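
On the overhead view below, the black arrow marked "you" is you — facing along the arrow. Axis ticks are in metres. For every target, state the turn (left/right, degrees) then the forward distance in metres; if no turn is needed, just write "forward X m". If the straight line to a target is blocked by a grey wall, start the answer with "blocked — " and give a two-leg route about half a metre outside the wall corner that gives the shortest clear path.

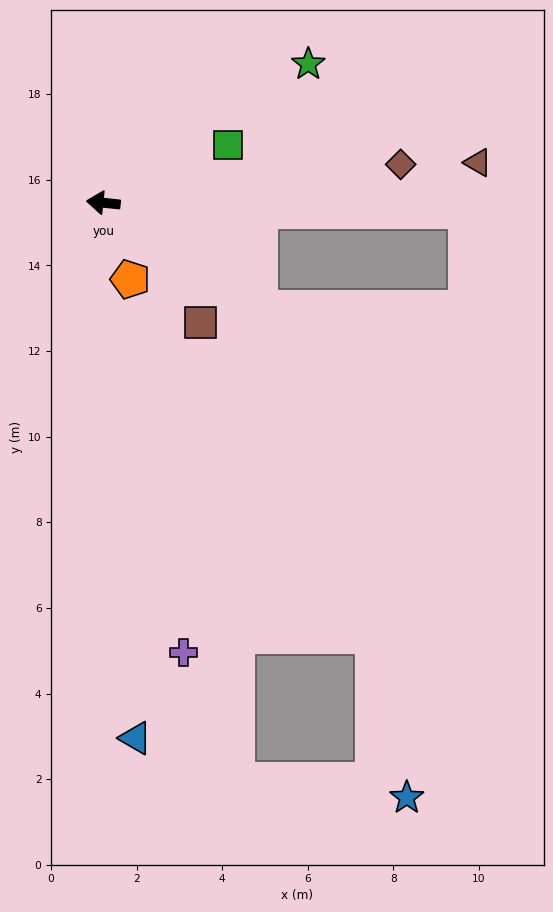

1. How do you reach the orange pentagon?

turn left 115°, forward 1.9 m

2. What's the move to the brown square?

turn left 135°, forward 3.6 m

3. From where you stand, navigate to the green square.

turn right 149°, forward 3.2 m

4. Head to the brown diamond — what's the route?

turn right 167°, forward 7.0 m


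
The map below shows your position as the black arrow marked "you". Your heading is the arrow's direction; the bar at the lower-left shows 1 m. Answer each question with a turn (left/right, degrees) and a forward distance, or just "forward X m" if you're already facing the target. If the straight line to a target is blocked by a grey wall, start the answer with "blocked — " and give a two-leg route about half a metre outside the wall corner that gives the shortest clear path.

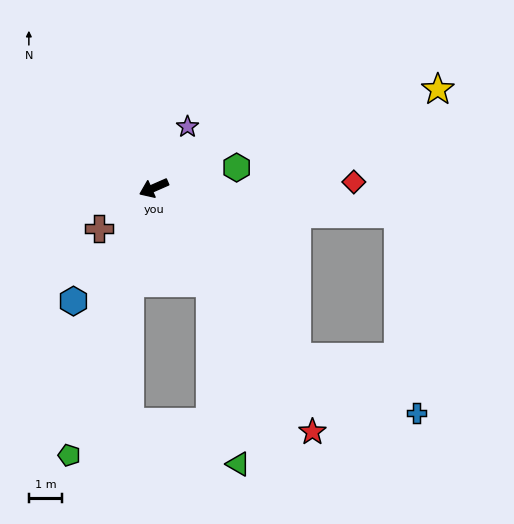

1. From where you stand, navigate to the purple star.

turn right 143°, forward 2.1 m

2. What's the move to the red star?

turn left 99°, forward 8.8 m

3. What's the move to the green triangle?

blocked — turn left 97°, forward 3.3 m, then turn right 22°, forward 5.5 m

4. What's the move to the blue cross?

blocked — turn left 107°, forward 6.7 m, then turn left 24°, forward 4.0 m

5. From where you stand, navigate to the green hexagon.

turn left 170°, forward 2.6 m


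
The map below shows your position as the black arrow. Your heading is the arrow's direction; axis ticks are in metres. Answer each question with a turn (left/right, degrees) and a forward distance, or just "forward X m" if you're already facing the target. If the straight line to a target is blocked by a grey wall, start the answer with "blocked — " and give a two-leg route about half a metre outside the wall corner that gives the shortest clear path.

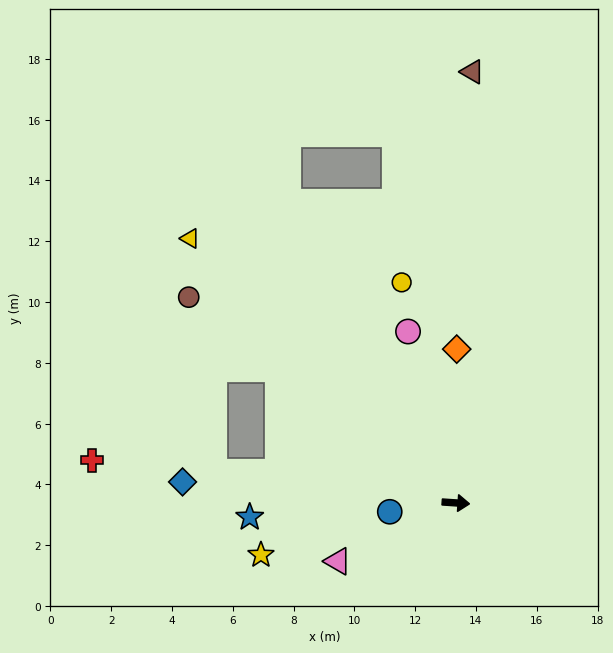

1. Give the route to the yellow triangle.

turn left 139°, forward 12.3 m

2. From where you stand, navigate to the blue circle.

turn right 168°, forward 2.2 m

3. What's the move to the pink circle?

turn left 110°, forward 5.9 m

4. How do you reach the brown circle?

turn left 146°, forward 11.1 m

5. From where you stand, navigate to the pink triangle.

turn right 150°, forward 4.3 m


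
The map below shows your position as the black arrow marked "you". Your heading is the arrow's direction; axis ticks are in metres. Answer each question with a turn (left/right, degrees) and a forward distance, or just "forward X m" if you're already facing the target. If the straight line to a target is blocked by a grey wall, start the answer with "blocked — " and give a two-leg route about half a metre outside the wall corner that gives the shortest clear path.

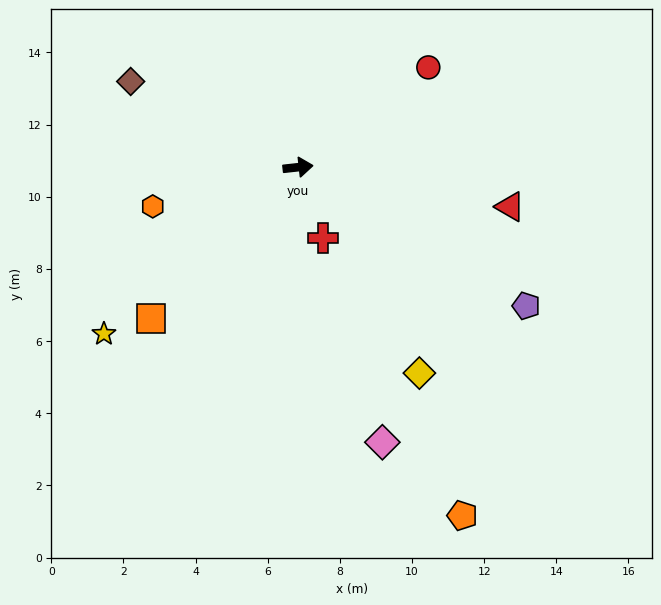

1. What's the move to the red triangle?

turn right 17°, forward 6.0 m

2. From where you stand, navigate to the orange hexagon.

turn right 171°, forward 4.2 m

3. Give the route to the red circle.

turn left 31°, forward 4.6 m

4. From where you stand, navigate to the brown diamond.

turn left 147°, forward 5.2 m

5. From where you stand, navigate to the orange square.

turn right 140°, forward 5.8 m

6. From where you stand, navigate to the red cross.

turn right 77°, forward 2.1 m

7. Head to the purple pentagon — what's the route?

turn right 38°, forward 7.4 m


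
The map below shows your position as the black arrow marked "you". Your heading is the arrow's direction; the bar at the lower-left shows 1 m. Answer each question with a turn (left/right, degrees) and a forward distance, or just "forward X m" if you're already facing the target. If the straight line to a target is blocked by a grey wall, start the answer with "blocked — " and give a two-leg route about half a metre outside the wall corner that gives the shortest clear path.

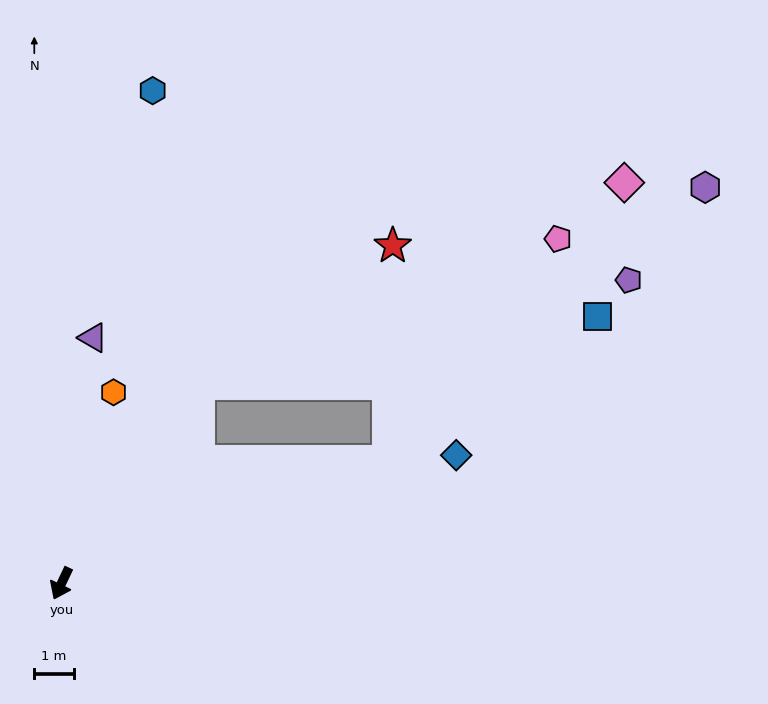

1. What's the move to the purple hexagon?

blocked — turn left 136°, forward 8.8 m, then turn left 20°, forward 10.6 m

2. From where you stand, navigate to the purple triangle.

turn right 162°, forward 6.3 m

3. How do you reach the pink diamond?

blocked — turn left 171°, forward 6.1 m, then turn right 31°, forward 11.9 m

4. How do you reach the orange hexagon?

turn right 170°, forward 5.0 m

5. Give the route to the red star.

blocked — turn left 171°, forward 6.1 m, then turn right 21°, forward 6.0 m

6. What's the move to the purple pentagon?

blocked — turn left 171°, forward 6.1 m, then turn right 42°, forward 11.2 m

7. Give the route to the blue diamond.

turn left 133°, forward 10.5 m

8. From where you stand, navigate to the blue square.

blocked — turn left 136°, forward 8.8 m, then turn left 14°, forward 6.4 m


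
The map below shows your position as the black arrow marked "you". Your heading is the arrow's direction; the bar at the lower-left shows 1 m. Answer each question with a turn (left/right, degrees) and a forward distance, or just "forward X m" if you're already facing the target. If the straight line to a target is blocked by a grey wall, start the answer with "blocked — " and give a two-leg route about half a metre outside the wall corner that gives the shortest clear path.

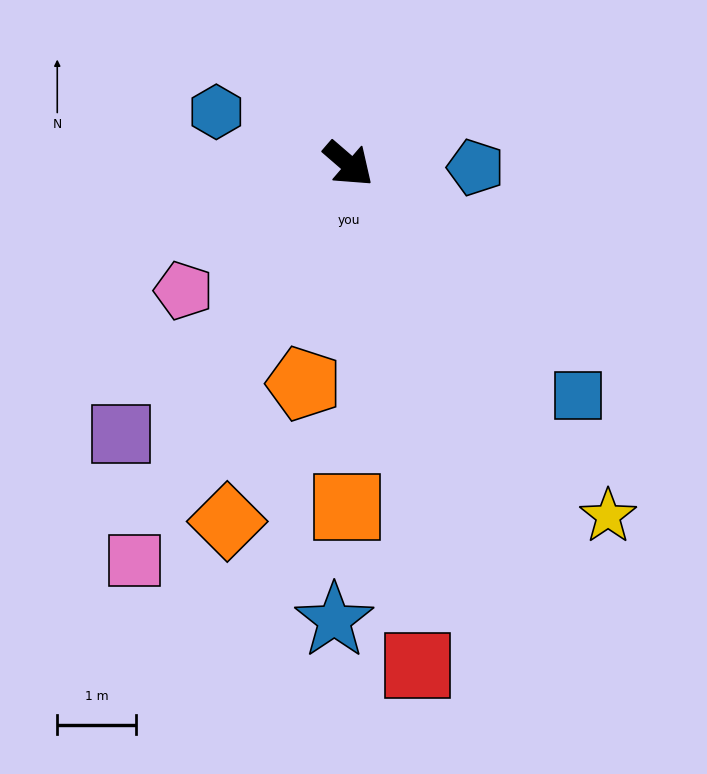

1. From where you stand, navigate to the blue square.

turn right 4°, forward 4.1 m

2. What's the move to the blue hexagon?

turn right 161°, forward 1.8 m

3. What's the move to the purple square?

turn right 89°, forward 4.5 m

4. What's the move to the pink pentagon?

turn right 102°, forward 2.6 m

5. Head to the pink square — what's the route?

turn right 78°, forward 5.7 m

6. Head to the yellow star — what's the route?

turn right 13°, forward 5.5 m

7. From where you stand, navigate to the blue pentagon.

turn left 39°, forward 1.6 m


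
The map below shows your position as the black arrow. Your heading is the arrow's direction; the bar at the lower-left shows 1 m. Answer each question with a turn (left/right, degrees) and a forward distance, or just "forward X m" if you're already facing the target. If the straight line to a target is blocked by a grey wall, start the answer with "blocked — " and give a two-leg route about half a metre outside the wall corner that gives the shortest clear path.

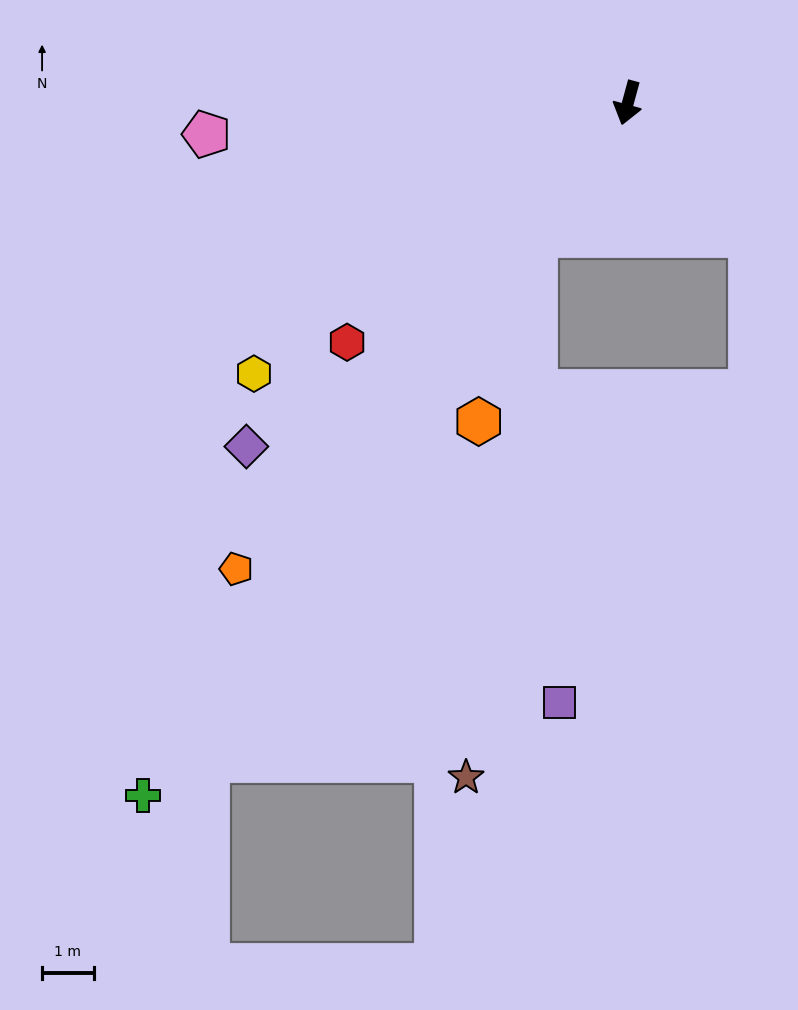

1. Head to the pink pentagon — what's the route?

turn right 71°, forward 8.2 m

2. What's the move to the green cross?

turn right 20°, forward 16.4 m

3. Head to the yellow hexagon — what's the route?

turn right 39°, forward 9.0 m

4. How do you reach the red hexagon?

turn right 34°, forward 7.2 m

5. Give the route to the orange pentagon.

turn right 25°, forward 11.8 m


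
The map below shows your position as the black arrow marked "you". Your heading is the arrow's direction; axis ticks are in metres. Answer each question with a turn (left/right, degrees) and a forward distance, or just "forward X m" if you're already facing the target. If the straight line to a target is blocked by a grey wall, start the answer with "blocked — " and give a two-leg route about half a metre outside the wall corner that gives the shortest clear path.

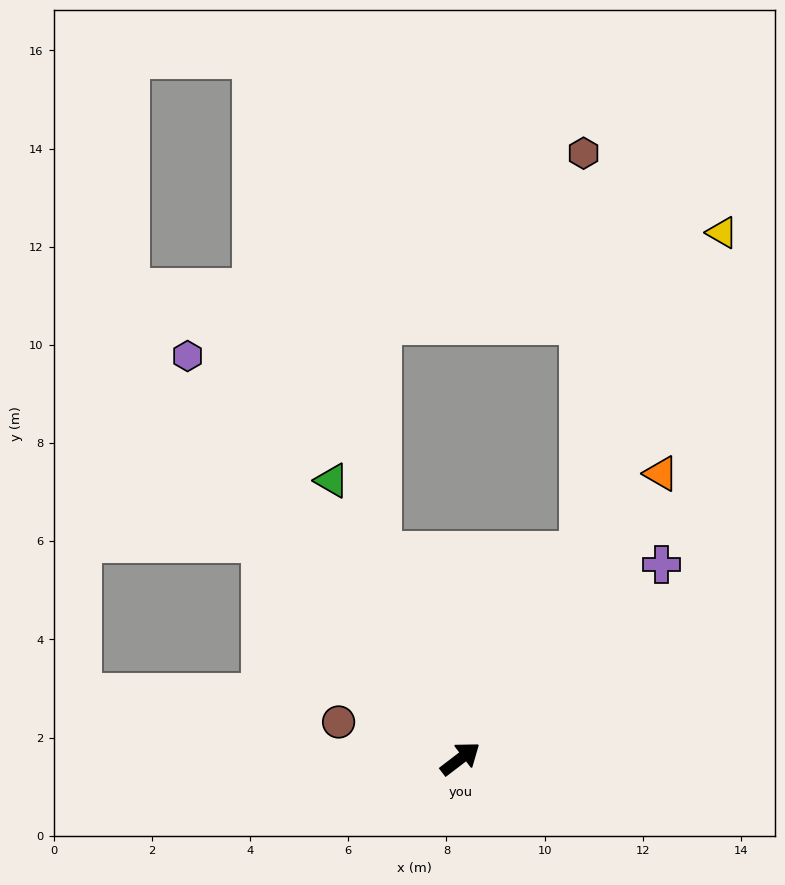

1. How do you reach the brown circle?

turn left 126°, forward 2.6 m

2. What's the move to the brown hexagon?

blocked — turn left 22°, forward 4.9 m, then turn left 30°, forward 8.1 m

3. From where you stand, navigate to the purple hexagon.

turn left 87°, forward 9.9 m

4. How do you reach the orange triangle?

turn left 17°, forward 7.1 m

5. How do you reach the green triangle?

turn left 77°, forward 6.2 m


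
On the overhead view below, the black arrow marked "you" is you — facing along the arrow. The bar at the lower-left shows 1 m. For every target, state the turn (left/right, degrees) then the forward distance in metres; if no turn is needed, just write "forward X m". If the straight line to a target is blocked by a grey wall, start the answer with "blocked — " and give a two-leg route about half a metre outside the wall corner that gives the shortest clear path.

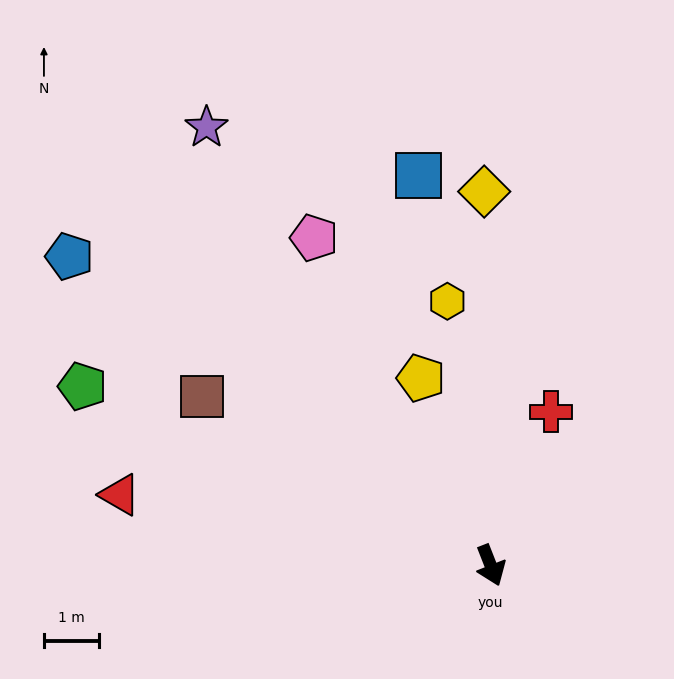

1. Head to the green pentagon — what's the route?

turn right 135°, forward 8.1 m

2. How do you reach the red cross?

turn left 137°, forward 3.0 m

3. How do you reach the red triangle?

turn right 122°, forward 6.9 m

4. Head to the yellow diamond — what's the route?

turn left 160°, forward 6.8 m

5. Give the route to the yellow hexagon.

turn left 168°, forward 4.9 m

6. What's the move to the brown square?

turn right 142°, forward 6.1 m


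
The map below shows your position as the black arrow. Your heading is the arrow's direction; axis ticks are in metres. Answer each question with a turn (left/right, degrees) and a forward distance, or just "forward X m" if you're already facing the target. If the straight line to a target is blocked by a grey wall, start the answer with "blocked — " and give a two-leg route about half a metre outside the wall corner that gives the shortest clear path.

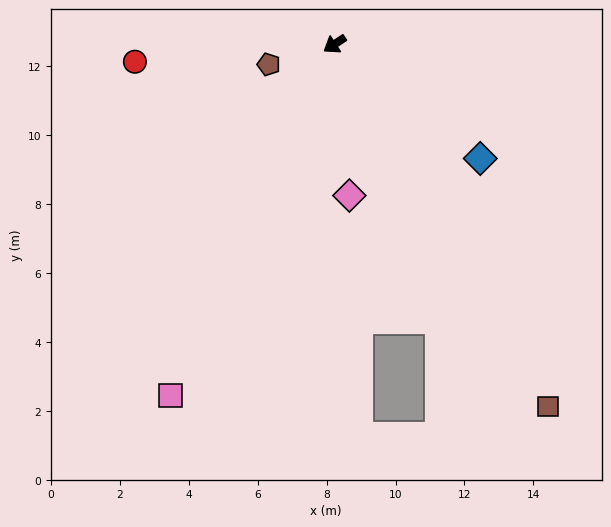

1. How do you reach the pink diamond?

turn left 62°, forward 4.4 m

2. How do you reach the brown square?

turn left 87°, forward 12.2 m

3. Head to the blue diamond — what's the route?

turn left 109°, forward 5.4 m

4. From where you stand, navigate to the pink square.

turn left 32°, forward 11.3 m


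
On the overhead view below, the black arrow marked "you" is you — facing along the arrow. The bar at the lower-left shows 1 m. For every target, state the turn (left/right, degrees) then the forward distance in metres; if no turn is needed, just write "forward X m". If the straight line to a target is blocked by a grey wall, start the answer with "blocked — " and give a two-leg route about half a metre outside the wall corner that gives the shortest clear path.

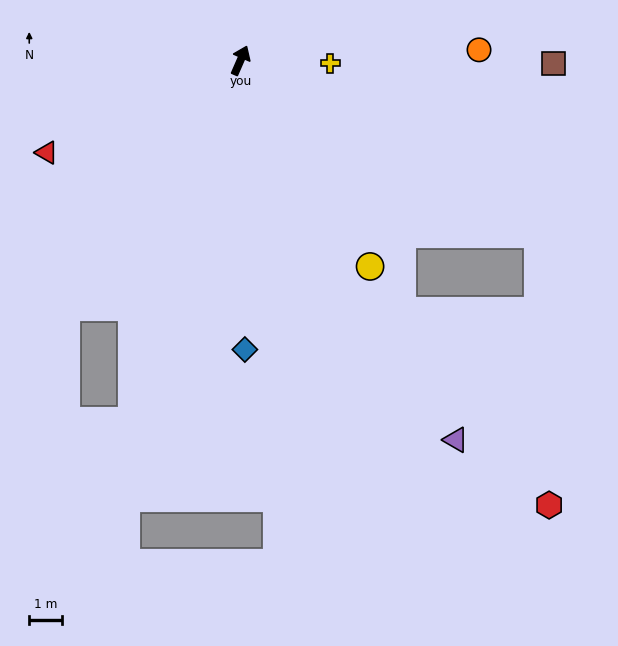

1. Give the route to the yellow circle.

turn right 124°, forward 7.5 m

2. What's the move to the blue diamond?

turn right 156°, forward 8.9 m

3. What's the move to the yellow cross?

turn right 68°, forward 2.8 m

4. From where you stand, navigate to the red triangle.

turn left 139°, forward 6.6 m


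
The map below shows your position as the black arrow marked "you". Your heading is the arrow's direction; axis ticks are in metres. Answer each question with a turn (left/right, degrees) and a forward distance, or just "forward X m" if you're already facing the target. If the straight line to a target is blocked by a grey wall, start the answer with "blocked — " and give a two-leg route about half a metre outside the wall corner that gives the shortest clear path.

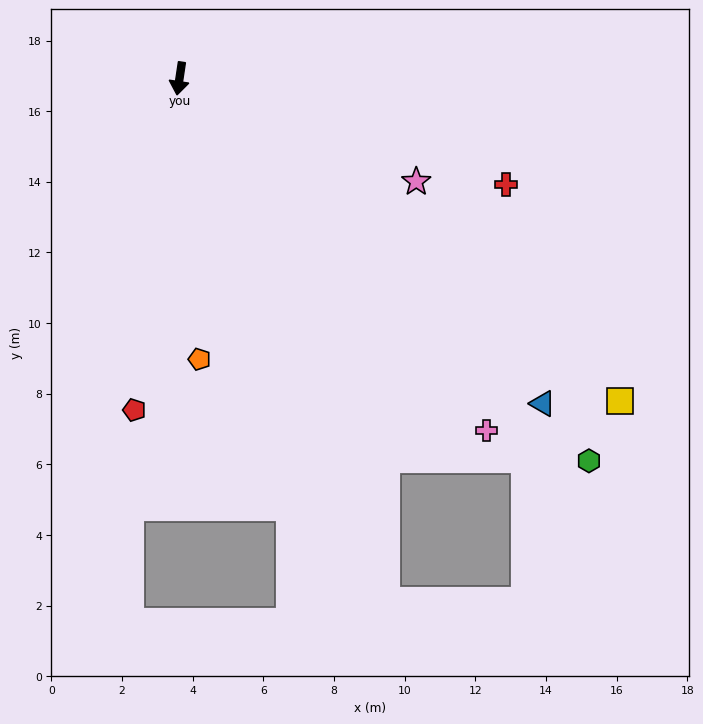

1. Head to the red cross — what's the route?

turn left 81°, forward 9.7 m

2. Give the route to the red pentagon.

forward 9.5 m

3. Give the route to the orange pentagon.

turn left 13°, forward 8.0 m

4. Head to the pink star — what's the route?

turn left 75°, forward 7.3 m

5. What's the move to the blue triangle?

turn left 57°, forward 13.8 m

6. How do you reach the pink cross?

turn left 50°, forward 13.2 m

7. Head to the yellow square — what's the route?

turn left 62°, forward 15.4 m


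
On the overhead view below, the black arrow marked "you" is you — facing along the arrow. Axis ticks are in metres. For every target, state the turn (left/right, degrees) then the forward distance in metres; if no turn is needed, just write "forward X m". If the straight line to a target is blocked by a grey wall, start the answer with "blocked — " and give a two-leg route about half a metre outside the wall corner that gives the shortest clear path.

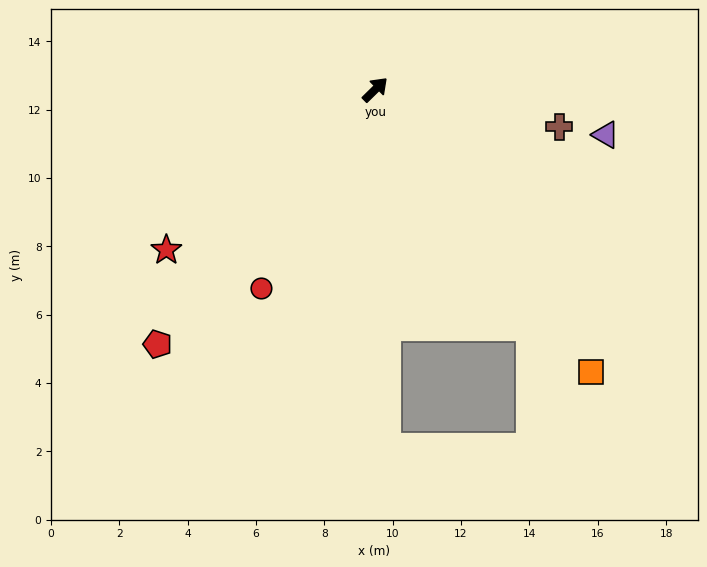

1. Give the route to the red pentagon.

turn right 175°, forward 9.8 m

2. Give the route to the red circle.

turn right 164°, forward 6.7 m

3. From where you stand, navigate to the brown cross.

turn right 56°, forward 5.5 m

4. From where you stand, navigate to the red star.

turn left 173°, forward 7.7 m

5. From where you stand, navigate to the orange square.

turn right 97°, forward 10.4 m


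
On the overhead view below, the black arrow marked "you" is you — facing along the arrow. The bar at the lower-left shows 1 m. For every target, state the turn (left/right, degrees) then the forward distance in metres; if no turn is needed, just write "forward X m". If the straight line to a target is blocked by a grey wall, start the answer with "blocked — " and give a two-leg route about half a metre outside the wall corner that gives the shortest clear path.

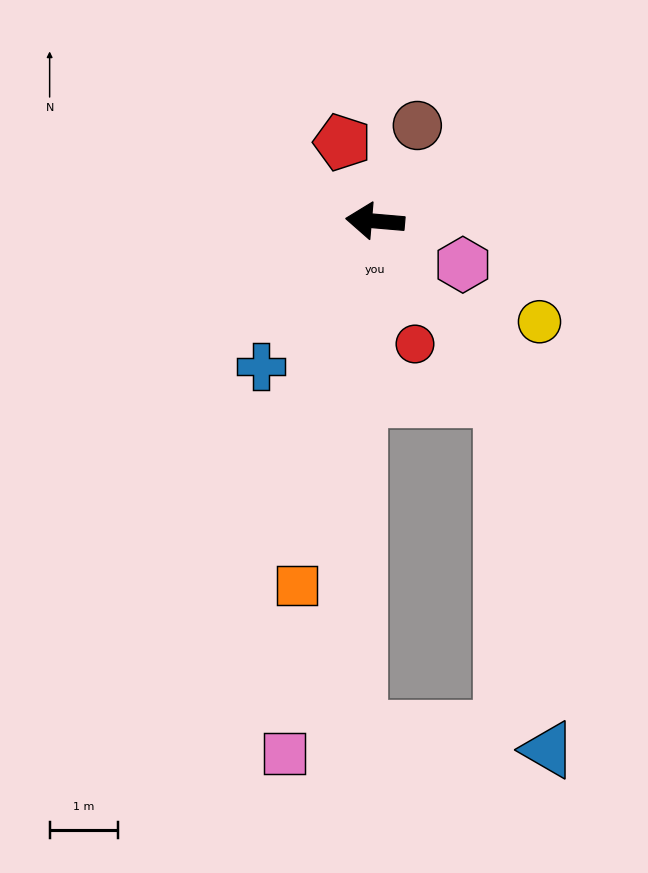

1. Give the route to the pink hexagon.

turn left 158°, forward 1.4 m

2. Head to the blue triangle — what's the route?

blocked — turn left 131°, forward 3.2 m, then turn right 29°, forward 5.2 m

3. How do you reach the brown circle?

turn right 109°, forward 1.5 m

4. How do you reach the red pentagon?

turn right 62°, forward 1.3 m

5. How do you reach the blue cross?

turn left 57°, forward 2.7 m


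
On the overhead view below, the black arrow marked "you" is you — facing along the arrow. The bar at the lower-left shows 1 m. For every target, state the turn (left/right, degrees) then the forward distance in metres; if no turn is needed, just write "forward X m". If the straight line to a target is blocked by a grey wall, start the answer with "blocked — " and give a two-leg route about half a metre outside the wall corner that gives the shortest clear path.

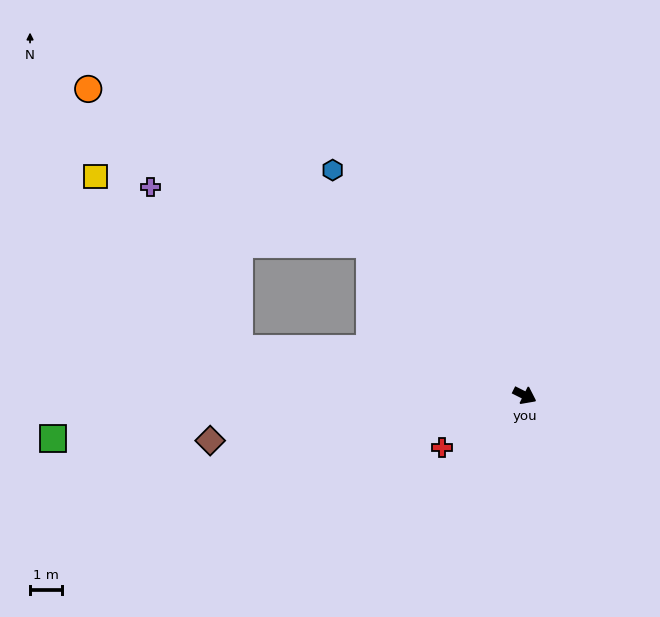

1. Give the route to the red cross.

turn right 121°, forward 3.0 m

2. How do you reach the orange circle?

blocked — turn left 162°, forward 6.7 m, then turn left 16°, forward 9.9 m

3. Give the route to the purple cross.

blocked — turn left 162°, forward 6.7 m, then turn left 30°, forward 7.0 m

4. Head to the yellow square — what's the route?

blocked — turn right 163°, forward 9.0 m, then turn right 40°, forward 6.9 m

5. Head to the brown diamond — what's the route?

turn right 145°, forward 9.8 m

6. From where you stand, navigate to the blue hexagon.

turn left 157°, forward 9.2 m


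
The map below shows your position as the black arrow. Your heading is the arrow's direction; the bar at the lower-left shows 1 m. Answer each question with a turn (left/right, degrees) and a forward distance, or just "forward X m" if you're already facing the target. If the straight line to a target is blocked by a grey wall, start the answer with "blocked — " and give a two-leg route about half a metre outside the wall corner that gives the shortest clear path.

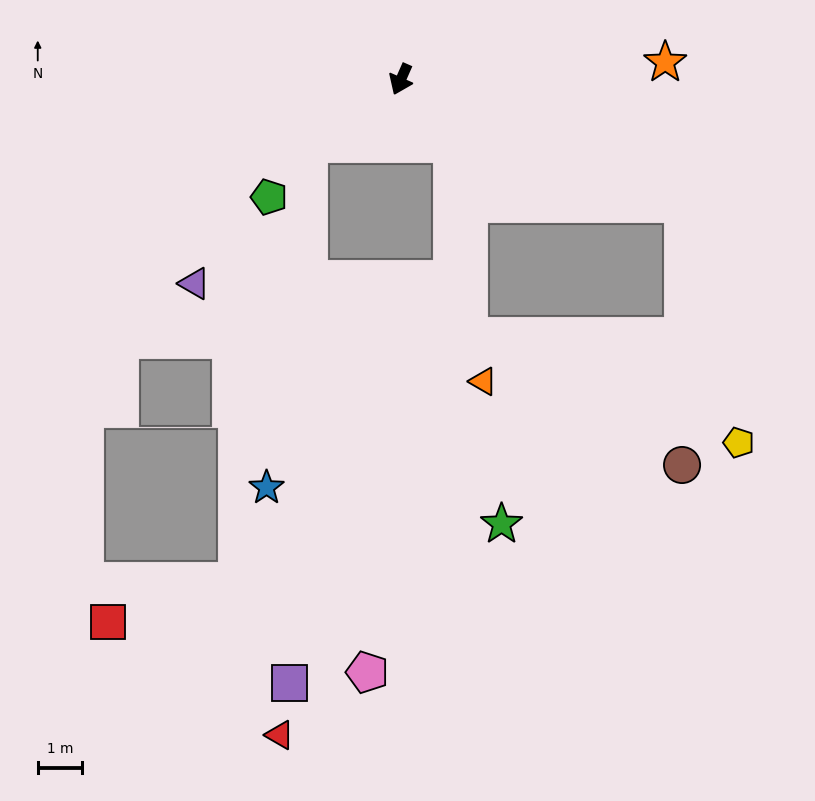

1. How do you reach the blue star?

blocked — turn right 31°, forward 2.5 m, then turn left 48°, forward 7.8 m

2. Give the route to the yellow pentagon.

blocked — turn left 90°, forward 6.9 m, then turn right 53°, forward 5.5 m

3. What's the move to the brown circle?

blocked — turn left 90°, forward 6.9 m, then turn right 66°, forward 5.8 m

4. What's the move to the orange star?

turn left 117°, forward 5.9 m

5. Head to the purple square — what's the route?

blocked — turn right 31°, forward 2.5 m, then turn left 53°, forward 12.1 m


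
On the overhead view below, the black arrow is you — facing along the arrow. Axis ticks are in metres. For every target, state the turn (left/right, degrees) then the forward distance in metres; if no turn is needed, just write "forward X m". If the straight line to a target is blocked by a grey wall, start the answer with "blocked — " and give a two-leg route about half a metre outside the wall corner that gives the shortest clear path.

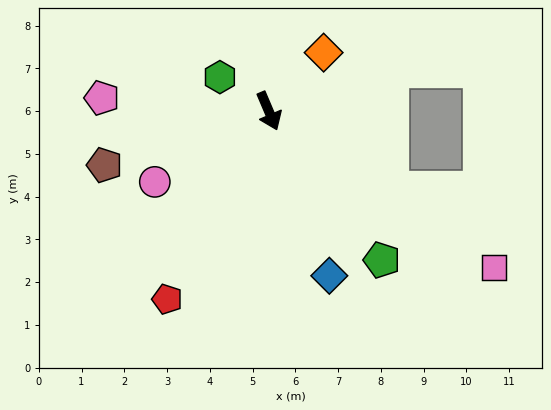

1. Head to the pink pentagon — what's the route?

turn right 118°, forward 3.9 m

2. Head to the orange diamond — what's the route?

turn left 114°, forward 1.9 m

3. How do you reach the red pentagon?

turn right 51°, forward 5.0 m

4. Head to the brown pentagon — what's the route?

turn right 95°, forward 4.0 m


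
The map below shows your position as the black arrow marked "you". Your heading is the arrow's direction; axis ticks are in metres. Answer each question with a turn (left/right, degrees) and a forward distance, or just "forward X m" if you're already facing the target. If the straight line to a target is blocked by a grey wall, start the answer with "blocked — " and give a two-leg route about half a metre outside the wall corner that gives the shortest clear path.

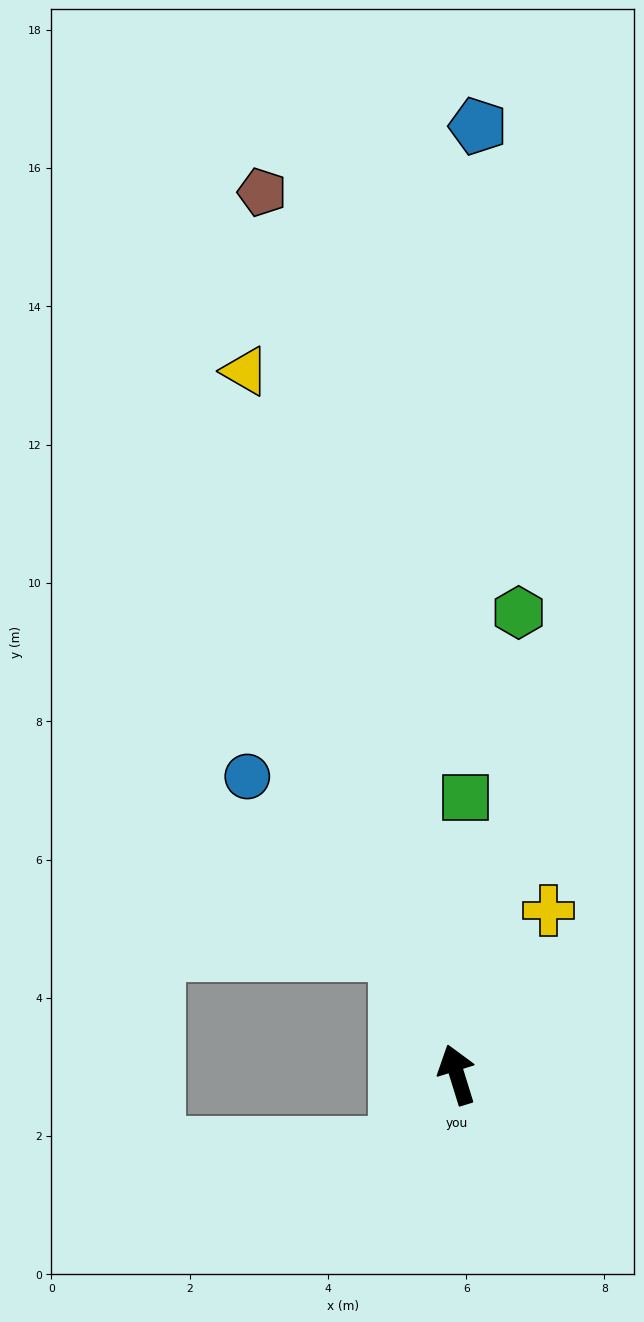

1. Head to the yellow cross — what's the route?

turn right 46°, forward 2.7 m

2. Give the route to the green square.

turn right 19°, forward 4.0 m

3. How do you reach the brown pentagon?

turn right 5°, forward 13.1 m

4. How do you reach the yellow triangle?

forward 10.6 m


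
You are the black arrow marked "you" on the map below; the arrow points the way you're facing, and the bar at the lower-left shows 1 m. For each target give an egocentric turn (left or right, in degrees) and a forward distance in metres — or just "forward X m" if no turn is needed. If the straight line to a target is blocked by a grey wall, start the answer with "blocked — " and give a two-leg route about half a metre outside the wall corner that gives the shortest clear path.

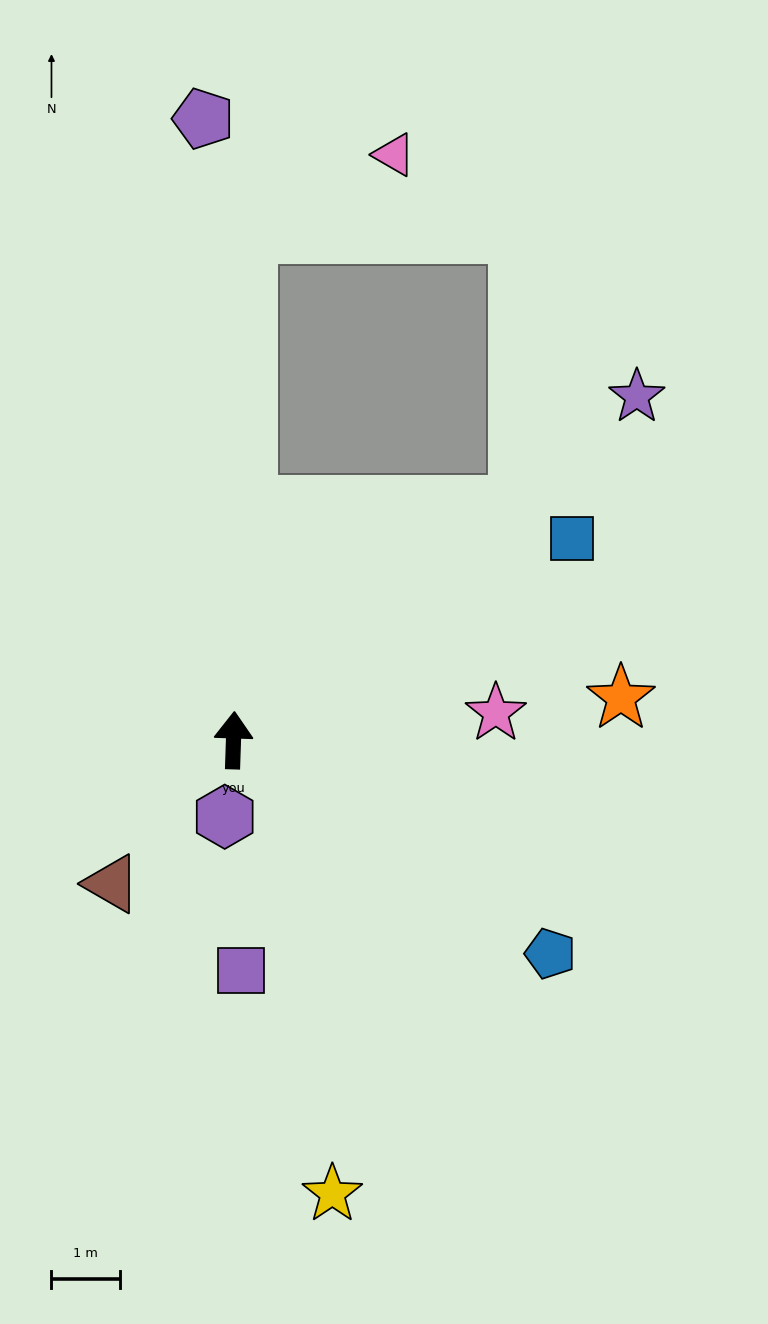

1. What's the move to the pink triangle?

blocked — forward 7.4 m, then turn right 60°, forward 2.4 m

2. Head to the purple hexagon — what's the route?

turn left 175°, forward 1.1 m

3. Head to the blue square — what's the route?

turn right 57°, forward 5.7 m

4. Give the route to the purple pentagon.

turn left 5°, forward 9.1 m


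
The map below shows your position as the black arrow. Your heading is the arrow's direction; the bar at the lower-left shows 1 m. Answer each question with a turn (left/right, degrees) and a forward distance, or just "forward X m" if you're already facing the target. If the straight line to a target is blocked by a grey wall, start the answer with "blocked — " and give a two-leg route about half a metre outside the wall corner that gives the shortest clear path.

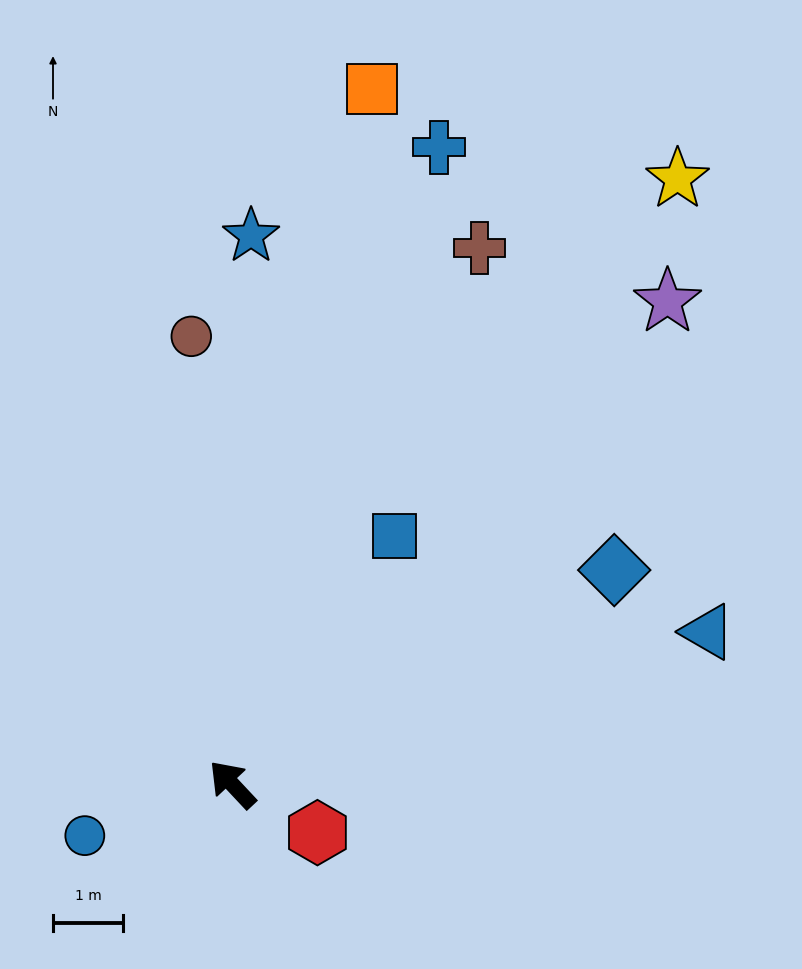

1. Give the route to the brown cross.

turn right 68°, forward 8.5 m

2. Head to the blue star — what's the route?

turn right 45°, forward 7.9 m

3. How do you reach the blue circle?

turn left 66°, forward 2.2 m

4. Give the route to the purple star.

turn right 85°, forward 9.3 m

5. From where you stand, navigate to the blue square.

turn right 76°, forward 4.2 m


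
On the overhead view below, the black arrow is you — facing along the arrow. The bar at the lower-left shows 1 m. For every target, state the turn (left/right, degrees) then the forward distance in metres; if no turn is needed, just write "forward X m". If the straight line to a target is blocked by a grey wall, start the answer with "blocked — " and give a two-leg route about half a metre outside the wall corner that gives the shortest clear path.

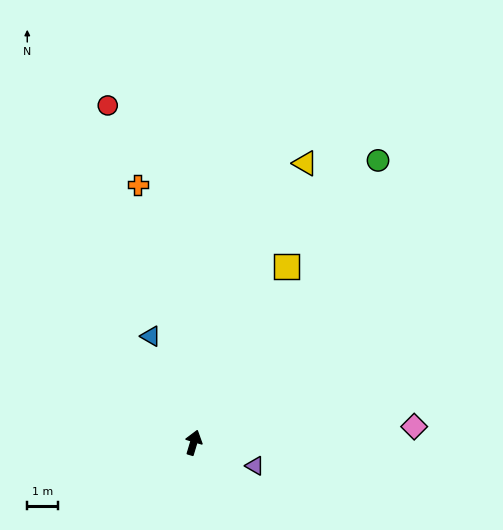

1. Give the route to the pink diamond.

turn right 69°, forward 7.2 m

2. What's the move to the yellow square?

turn right 11°, forward 6.5 m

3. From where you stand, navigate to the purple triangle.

turn right 94°, forward 2.1 m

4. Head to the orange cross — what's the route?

turn left 29°, forward 8.6 m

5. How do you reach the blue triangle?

turn left 39°, forward 3.7 m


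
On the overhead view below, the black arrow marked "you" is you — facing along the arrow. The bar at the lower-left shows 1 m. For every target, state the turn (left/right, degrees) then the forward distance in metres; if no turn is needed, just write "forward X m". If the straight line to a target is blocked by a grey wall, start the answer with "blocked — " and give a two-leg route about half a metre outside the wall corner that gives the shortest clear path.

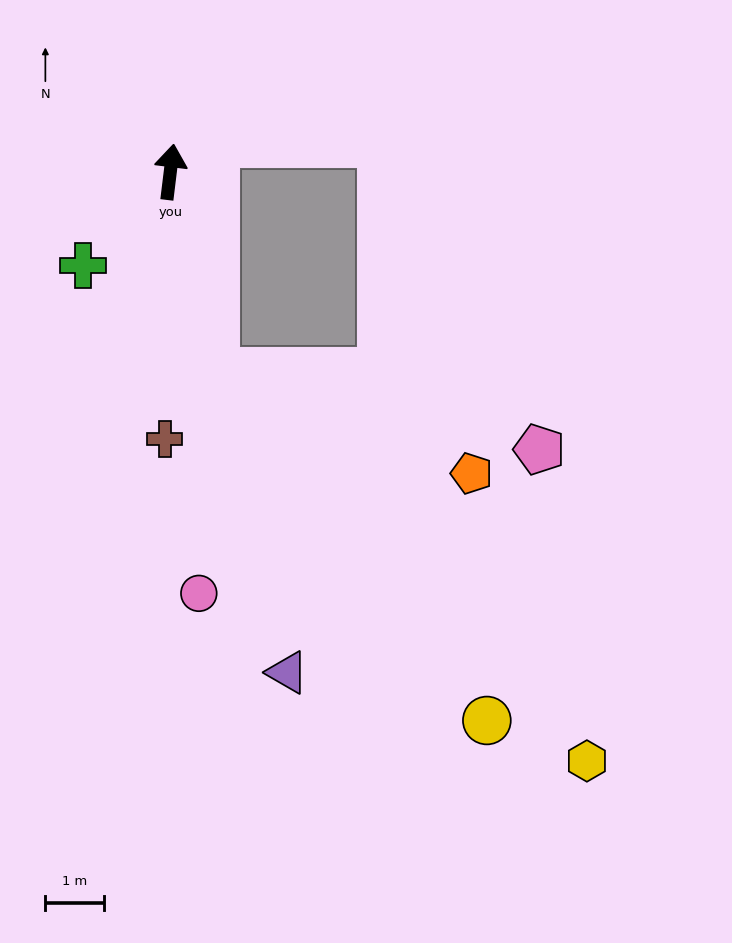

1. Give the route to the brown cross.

turn right 174°, forward 4.6 m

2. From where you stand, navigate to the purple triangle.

turn right 160°, forward 8.8 m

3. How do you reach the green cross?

turn left 144°, forward 2.2 m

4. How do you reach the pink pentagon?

blocked — turn right 160°, forward 3.5 m, then turn left 64°, forward 5.7 m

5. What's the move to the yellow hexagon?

blocked — turn right 160°, forward 3.5 m, then turn left 31°, forward 9.2 m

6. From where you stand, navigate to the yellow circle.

blocked — turn right 160°, forward 3.5 m, then turn left 25°, forward 7.6 m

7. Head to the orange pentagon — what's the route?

blocked — turn right 160°, forward 3.5 m, then turn left 55°, forward 4.7 m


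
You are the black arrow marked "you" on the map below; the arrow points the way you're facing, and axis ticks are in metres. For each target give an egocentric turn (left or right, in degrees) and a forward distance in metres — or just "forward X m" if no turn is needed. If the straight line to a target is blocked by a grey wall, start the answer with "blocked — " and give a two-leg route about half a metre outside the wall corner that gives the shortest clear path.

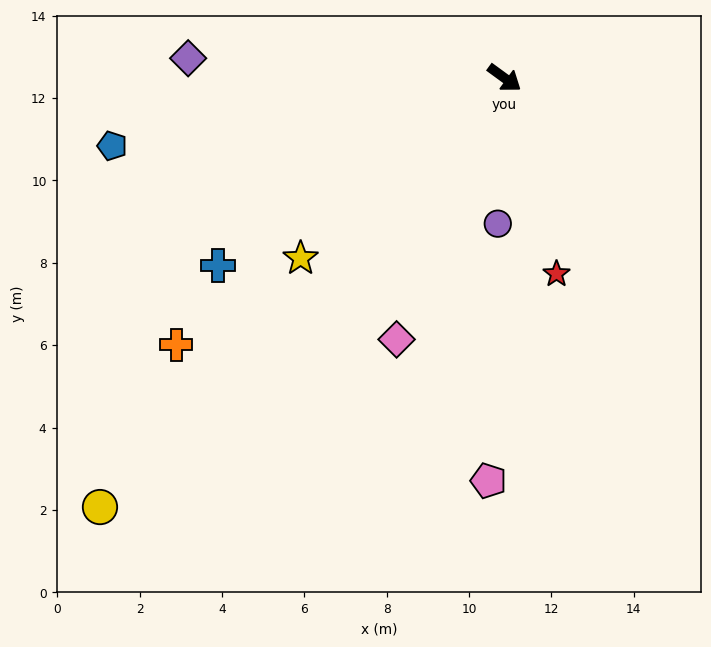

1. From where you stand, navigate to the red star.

turn right 39°, forward 4.9 m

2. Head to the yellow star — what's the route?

turn right 102°, forward 6.6 m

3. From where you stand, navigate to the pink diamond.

turn right 76°, forward 6.9 m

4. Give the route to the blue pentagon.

turn right 134°, forward 9.7 m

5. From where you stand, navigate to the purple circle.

turn right 57°, forward 3.5 m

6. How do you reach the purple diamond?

turn right 147°, forward 7.7 m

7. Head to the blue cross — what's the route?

turn right 111°, forward 8.3 m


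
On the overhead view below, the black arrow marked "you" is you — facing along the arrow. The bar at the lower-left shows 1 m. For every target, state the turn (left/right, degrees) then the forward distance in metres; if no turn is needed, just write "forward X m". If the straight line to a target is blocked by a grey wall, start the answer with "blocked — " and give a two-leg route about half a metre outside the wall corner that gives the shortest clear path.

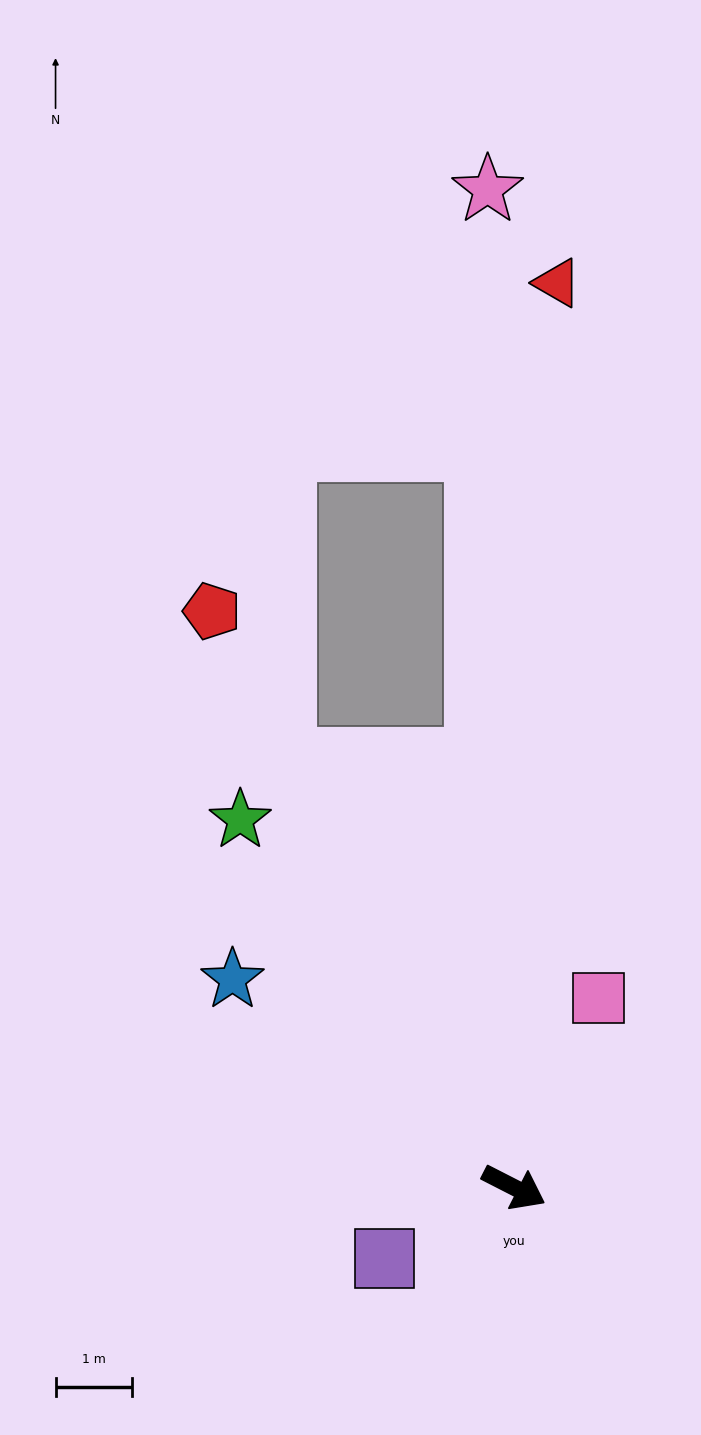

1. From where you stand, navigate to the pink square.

turn left 93°, forward 2.7 m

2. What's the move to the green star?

turn left 154°, forward 6.0 m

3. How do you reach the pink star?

turn left 119°, forward 13.1 m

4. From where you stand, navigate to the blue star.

turn left 171°, forward 4.6 m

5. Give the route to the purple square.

turn right 124°, forward 1.9 m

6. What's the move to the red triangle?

turn left 114°, forward 11.9 m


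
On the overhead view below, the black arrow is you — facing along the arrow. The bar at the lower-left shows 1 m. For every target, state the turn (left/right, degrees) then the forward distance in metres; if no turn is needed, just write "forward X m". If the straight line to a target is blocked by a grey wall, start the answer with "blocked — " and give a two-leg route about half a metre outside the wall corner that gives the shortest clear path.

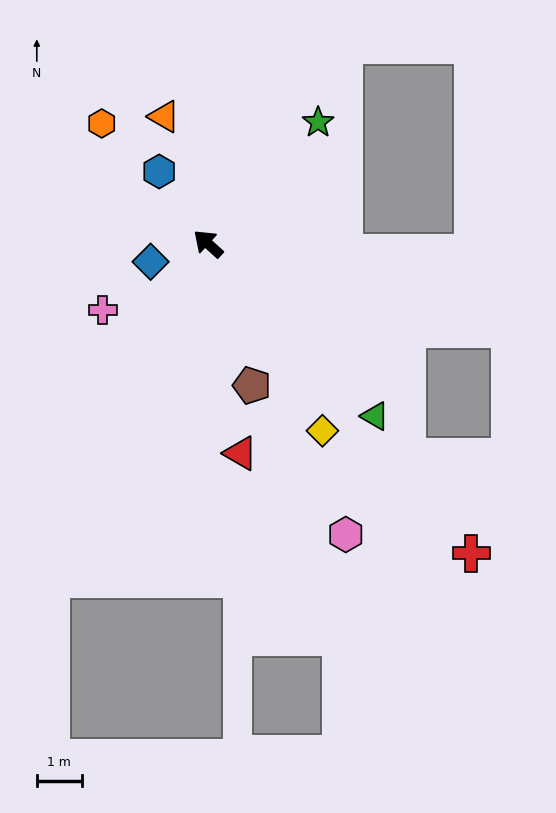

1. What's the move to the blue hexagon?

turn right 14°, forward 1.9 m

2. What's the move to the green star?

turn right 90°, forward 3.7 m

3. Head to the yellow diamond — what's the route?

turn left 164°, forward 4.9 m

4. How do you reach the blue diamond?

turn left 60°, forward 1.3 m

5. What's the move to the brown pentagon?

turn left 149°, forward 3.3 m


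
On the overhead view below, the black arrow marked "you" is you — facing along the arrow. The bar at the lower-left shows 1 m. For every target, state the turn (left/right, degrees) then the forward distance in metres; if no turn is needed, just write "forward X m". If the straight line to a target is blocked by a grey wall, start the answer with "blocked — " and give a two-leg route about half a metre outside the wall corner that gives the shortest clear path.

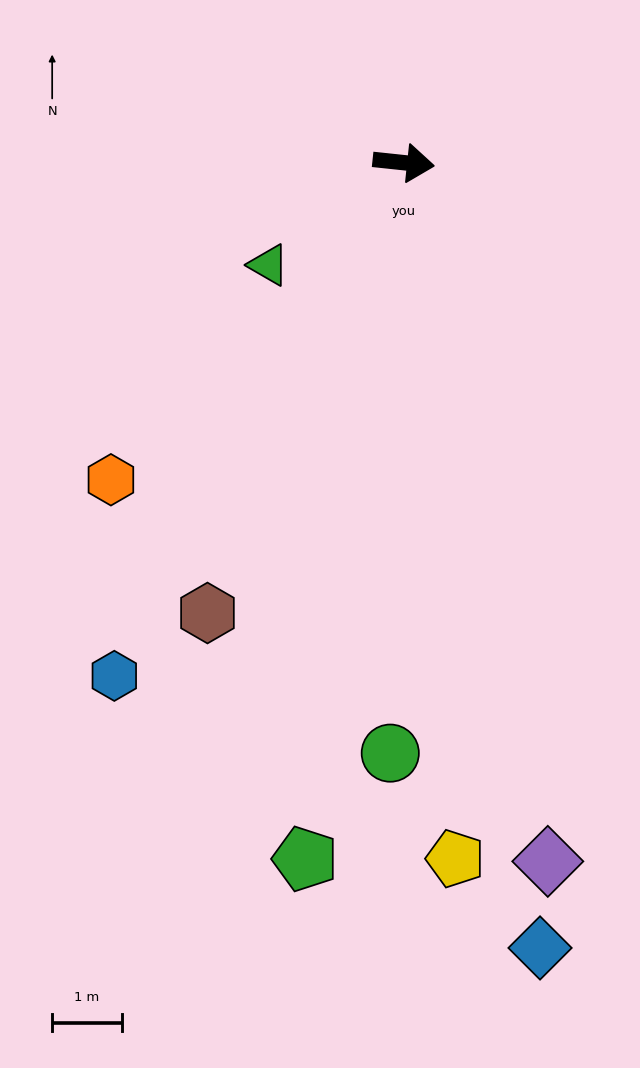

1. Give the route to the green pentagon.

turn right 92°, forward 10.1 m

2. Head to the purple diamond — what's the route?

turn right 72°, forward 10.3 m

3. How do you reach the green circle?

turn right 85°, forward 8.5 m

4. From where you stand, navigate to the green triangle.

turn right 137°, forward 2.4 m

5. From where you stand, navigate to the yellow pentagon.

turn right 80°, forward 10.0 m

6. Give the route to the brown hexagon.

turn right 108°, forward 7.1 m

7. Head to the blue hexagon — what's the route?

turn right 113°, forward 8.5 m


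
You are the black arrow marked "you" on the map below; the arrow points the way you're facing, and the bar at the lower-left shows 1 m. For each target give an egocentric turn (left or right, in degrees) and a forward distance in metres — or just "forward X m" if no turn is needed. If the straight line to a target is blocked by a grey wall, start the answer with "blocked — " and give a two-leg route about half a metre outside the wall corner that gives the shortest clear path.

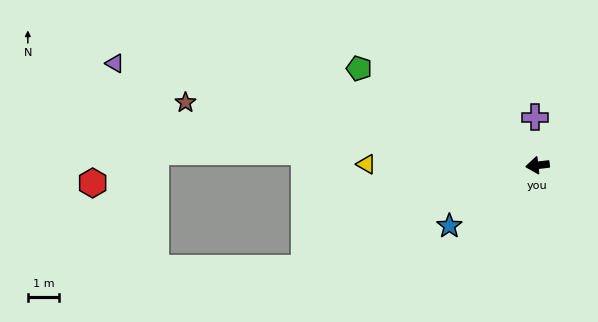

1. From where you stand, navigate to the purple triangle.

turn right 20°, forward 13.9 m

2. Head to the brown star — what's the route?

turn right 17°, forward 11.4 m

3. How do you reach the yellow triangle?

turn right 7°, forward 5.5 m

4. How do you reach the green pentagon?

turn right 35°, forward 6.5 m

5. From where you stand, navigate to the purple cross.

turn right 94°, forward 1.5 m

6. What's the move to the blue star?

turn left 28°, forward 3.4 m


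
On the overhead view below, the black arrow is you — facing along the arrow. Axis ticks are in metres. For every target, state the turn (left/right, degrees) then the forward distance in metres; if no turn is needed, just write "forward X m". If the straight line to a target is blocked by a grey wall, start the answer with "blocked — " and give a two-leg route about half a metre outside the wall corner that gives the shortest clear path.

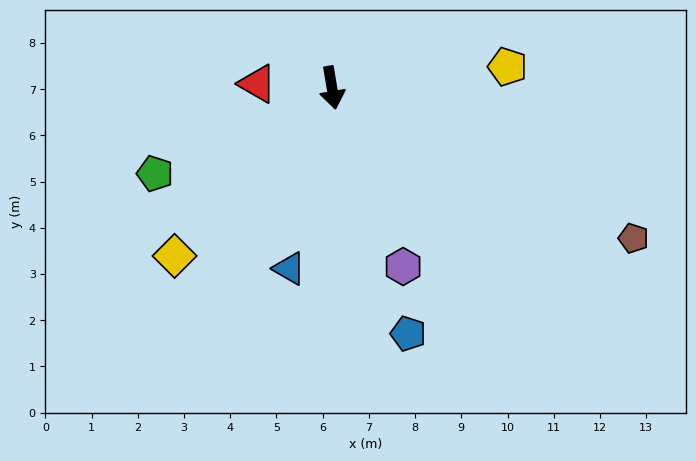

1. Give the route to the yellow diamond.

turn right 53°, forward 5.0 m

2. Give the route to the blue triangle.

turn right 23°, forward 4.0 m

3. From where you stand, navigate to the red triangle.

turn right 102°, forward 1.6 m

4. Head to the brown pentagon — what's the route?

turn left 54°, forward 7.3 m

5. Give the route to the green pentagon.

turn right 74°, forward 4.3 m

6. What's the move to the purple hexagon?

turn left 12°, forward 4.2 m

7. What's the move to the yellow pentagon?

turn left 87°, forward 3.8 m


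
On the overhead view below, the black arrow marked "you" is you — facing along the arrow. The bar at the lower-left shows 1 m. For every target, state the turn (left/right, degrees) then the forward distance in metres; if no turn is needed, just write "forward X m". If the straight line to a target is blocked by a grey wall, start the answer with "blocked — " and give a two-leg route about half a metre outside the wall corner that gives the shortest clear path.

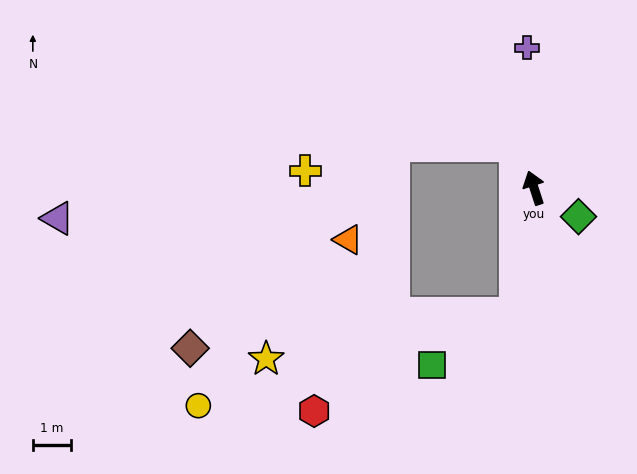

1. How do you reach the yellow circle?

blocked — turn left 154°, forward 3.3 m, then turn right 66°, forward 8.6 m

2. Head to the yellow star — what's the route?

blocked — turn left 154°, forward 3.3 m, then turn right 72°, forward 6.6 m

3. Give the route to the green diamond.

turn right 141°, forward 1.4 m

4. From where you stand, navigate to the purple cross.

turn right 15°, forward 3.6 m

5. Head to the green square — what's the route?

blocked — turn left 154°, forward 3.3 m, then turn right 50°, forward 2.5 m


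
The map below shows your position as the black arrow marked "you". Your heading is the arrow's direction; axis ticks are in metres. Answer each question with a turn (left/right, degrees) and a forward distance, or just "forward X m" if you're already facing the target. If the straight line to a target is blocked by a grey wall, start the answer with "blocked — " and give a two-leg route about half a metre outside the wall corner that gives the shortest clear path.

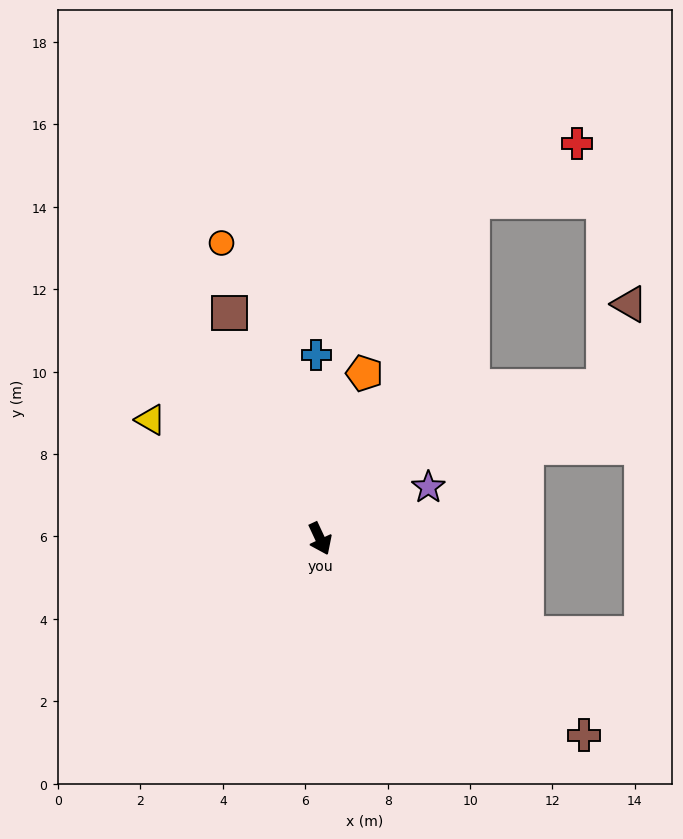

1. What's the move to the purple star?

turn left 90°, forward 2.9 m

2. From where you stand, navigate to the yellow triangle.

turn right 150°, forward 5.0 m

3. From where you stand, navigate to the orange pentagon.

turn left 140°, forward 4.2 m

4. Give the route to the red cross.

blocked — turn left 131°, forward 9.0 m, then turn right 37°, forward 2.9 m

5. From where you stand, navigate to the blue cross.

turn left 156°, forward 4.5 m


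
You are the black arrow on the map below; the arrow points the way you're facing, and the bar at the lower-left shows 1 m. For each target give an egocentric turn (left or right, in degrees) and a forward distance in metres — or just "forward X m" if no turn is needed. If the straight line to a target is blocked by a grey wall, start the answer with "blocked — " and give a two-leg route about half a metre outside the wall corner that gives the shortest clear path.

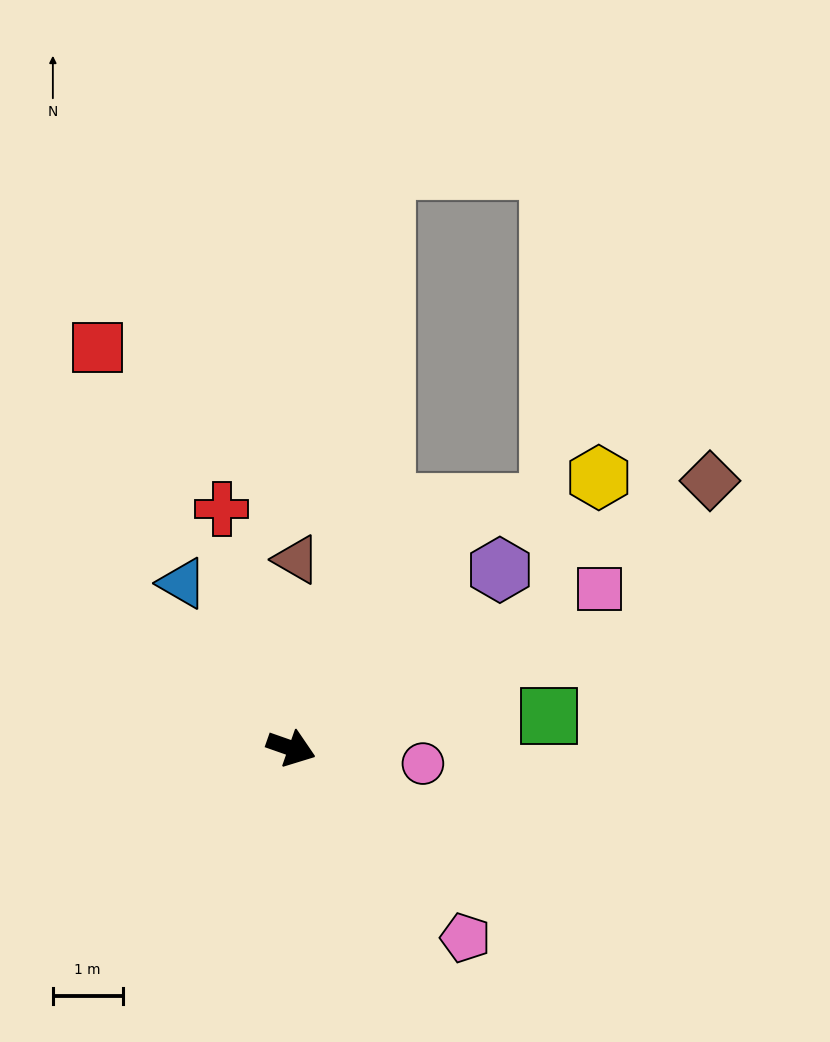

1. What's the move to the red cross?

turn left 126°, forward 3.6 m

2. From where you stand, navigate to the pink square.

turn left 47°, forward 5.0 m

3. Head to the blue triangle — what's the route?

turn left 143°, forward 2.8 m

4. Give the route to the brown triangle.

turn left 108°, forward 2.7 m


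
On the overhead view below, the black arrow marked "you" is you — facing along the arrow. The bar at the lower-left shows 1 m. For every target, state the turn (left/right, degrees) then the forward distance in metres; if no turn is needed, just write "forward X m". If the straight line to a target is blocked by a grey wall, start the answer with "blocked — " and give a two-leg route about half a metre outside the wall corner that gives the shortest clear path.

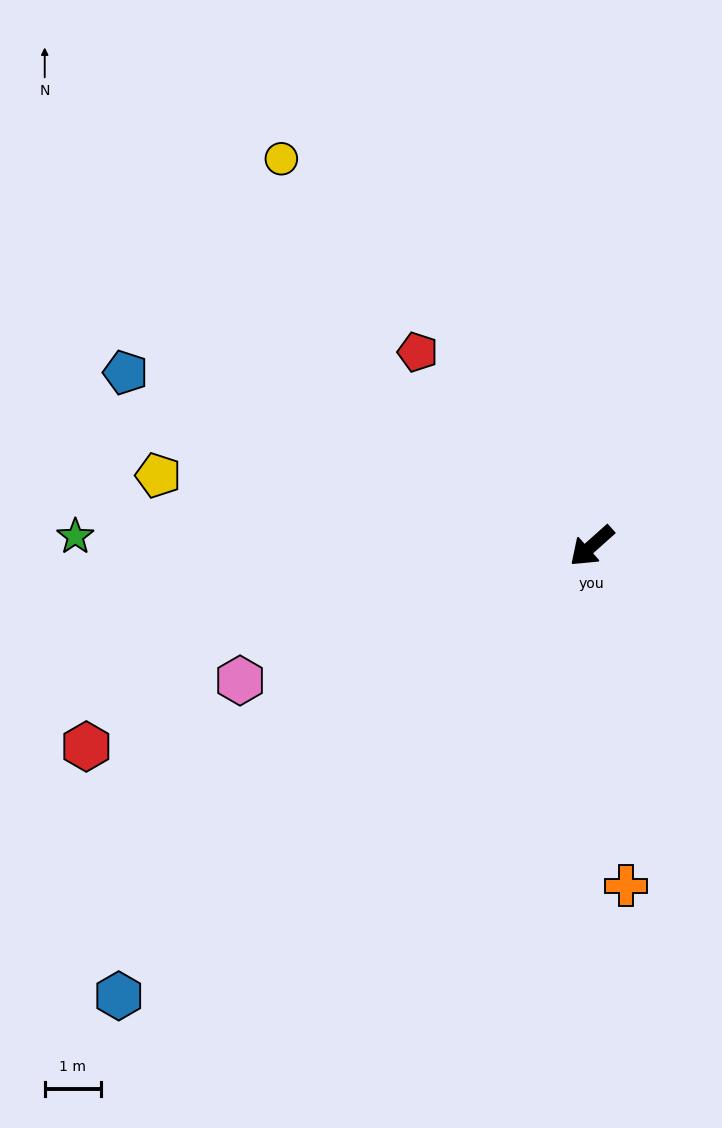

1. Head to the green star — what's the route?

turn right 43°, forward 9.2 m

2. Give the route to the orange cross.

turn left 54°, forward 6.1 m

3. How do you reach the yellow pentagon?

turn right 51°, forward 7.9 m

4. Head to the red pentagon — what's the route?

turn right 90°, forward 4.7 m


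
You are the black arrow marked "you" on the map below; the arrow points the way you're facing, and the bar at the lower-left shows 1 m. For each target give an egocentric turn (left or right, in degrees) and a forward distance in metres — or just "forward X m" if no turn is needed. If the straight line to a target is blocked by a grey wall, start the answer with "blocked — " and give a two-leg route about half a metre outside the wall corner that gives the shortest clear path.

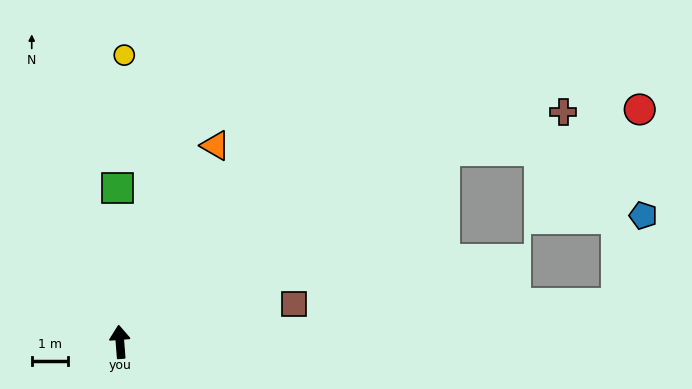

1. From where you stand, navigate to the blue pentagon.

blocked — turn right 90°, forward 13.8 m, then turn left 69°, forward 2.5 m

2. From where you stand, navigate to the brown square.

turn right 82°, forward 4.9 m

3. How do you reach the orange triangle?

turn right 30°, forward 6.0 m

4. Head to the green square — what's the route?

turn right 4°, forward 4.3 m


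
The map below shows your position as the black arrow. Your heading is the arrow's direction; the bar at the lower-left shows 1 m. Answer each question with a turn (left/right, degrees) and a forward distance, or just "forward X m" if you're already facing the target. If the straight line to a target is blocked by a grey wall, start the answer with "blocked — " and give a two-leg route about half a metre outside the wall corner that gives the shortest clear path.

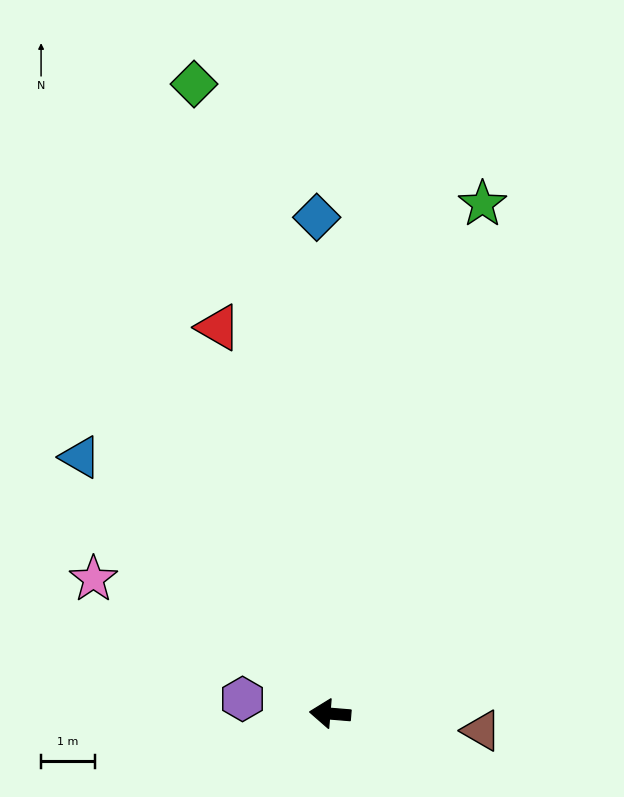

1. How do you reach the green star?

turn right 102°, forward 9.9 m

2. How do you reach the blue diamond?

turn right 84°, forward 9.3 m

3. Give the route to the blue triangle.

turn right 41°, forward 6.7 m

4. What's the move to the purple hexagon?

turn right 5°, forward 1.7 m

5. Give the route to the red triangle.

turn right 69°, forward 7.5 m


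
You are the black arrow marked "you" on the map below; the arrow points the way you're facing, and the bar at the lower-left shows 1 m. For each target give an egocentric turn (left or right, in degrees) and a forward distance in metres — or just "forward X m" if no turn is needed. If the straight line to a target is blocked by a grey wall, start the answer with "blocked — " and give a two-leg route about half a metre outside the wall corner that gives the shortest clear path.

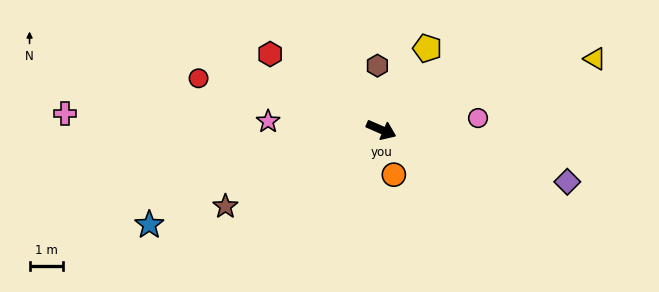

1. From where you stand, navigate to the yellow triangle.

turn left 42°, forward 6.7 m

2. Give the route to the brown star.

turn right 130°, forward 5.2 m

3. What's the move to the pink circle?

turn left 30°, forward 2.9 m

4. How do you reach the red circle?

turn right 172°, forward 5.7 m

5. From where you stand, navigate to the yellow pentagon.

turn left 84°, forward 2.8 m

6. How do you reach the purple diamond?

turn left 8°, forward 5.8 m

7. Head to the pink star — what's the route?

turn right 161°, forward 3.4 m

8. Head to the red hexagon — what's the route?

turn left 169°, forward 4.0 m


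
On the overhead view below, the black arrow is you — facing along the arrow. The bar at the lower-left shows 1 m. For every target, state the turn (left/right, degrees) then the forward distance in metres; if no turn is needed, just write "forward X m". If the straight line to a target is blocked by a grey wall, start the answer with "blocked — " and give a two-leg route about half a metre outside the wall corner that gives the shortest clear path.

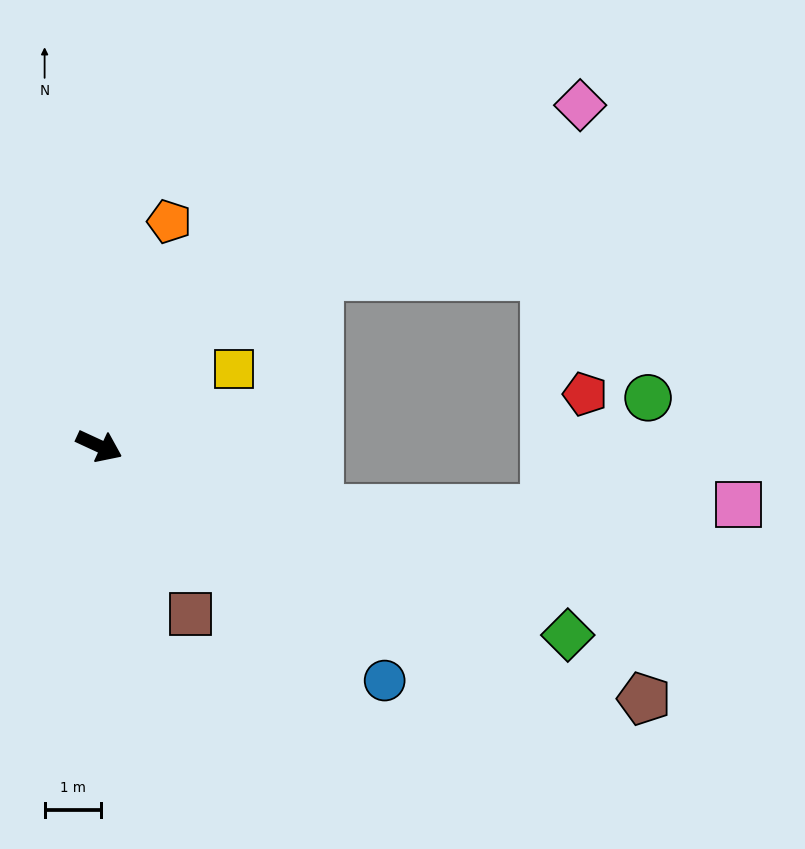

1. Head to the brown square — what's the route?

turn right 37°, forward 3.4 m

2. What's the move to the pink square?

blocked — turn left 9°, forward 4.1 m, then turn left 16°, forward 7.4 m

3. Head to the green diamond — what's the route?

turn left 3°, forward 9.0 m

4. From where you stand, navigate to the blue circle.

turn right 15°, forward 6.6 m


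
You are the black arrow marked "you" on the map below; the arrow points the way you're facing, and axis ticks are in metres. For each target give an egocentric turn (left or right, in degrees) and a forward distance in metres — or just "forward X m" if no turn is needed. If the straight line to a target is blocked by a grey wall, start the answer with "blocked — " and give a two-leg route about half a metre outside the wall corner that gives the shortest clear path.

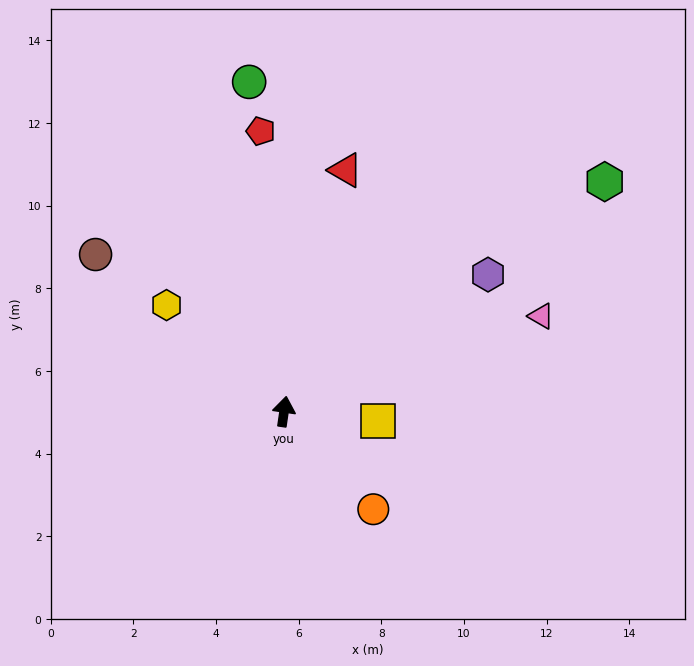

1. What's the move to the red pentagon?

turn left 13°, forward 6.8 m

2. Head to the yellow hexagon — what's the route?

turn left 56°, forward 3.8 m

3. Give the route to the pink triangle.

turn right 61°, forward 6.6 m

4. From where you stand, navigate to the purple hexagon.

turn right 48°, forward 5.9 m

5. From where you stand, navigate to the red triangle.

turn right 6°, forward 6.0 m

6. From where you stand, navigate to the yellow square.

turn right 88°, forward 2.3 m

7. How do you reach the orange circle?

turn right 129°, forward 3.2 m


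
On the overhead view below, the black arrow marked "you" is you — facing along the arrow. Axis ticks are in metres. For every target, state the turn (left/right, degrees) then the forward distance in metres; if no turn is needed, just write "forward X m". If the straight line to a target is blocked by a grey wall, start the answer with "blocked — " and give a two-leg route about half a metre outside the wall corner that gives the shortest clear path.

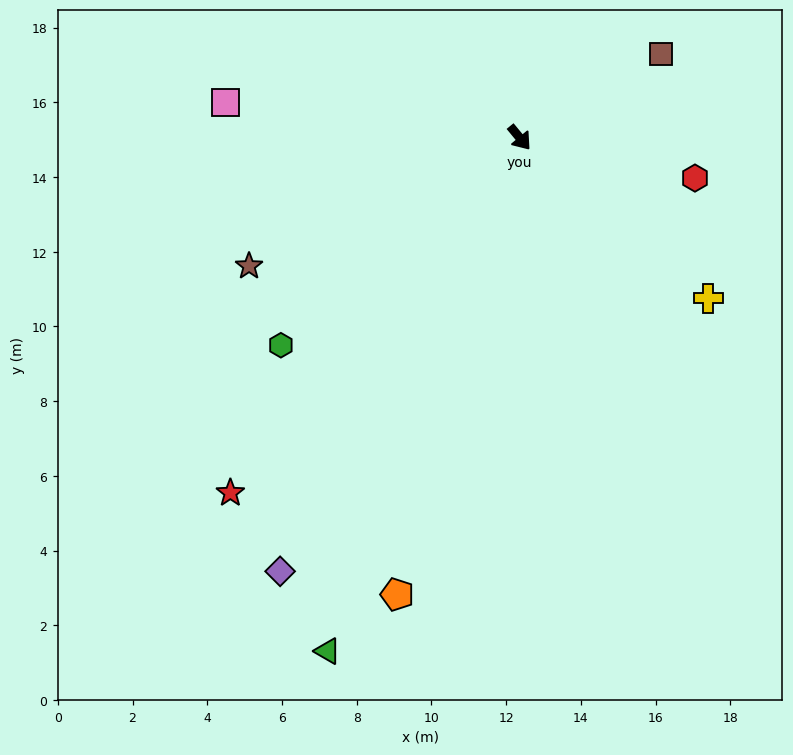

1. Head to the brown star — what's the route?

turn right 104°, forward 8.0 m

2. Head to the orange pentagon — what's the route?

turn right 55°, forward 12.7 m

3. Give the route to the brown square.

turn left 81°, forward 4.4 m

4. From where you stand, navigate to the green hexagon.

turn right 89°, forward 8.5 m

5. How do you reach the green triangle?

turn right 60°, forward 14.7 m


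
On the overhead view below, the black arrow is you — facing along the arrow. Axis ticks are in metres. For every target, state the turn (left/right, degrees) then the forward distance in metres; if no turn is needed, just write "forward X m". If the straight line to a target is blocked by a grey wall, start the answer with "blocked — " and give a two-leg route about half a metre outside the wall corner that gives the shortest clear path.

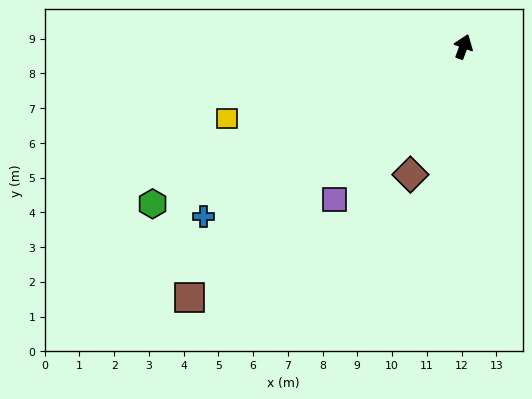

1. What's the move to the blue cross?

turn left 143°, forward 9.0 m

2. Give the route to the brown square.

turn left 153°, forward 10.7 m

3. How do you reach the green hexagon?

turn left 137°, forward 10.0 m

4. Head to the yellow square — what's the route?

turn left 127°, forward 7.1 m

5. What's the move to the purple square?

turn left 160°, forward 5.8 m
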